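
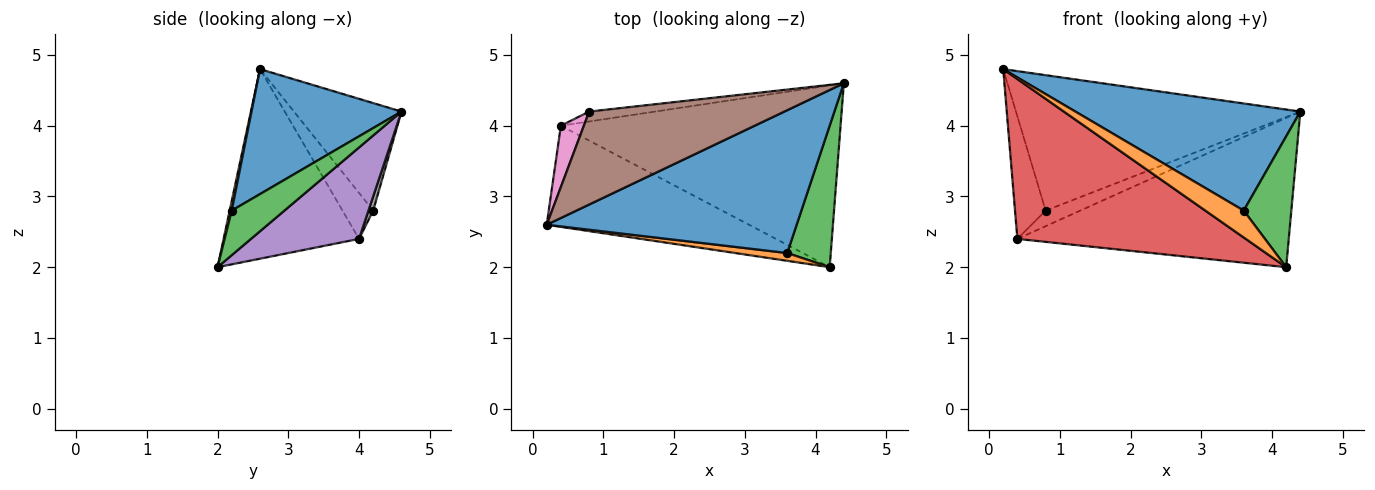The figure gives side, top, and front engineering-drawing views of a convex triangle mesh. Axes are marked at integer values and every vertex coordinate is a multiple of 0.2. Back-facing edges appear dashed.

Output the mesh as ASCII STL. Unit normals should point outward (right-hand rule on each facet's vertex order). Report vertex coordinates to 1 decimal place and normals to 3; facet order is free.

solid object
 facet normal 0.371 -0.557 0.743
  outer loop
   vertex 3.6 2.2 2.8
   vertex 4.4 4.6 4.2
   vertex 0.2 2.6 4.8
  endloop
 endfacet
 facet normal 0.050 -0.959 0.278
  outer loop
   vertex 3.6 2.2 2.8
   vertex 0.2 2.6 4.8
   vertex 4.2 2.0 2.0
  endloop
 endfacet
 facet normal 0.601 -0.543 0.587
  outer loop
   vertex 3.6 2.2 2.8
   vertex 4.2 2.0 2.0
   vertex 4.4 4.6 4.2
  endloop
 endfacet
 facet normal -0.448 -0.756 -0.478
  outer loop
   vertex 0.4 4.0 2.4
   vertex 4.2 2.0 2.0
   vertex 0.2 2.6 4.8
  endloop
 endfacet
 facet normal 0.245 0.615 -0.749
  outer loop
   vertex 0.4 4.0 2.4
   vertex 4.4 4.6 4.2
   vertex 4.2 2.0 2.0
  endloop
 endfacet
 facet normal -0.298 0.787 0.540
  outer loop
   vertex 0.8 4.2 2.8
   vertex 0.2 2.6 4.8
   vertex 4.4 4.6 4.2
  endloop
 endfacet
 facet normal -0.667 0.667 0.333
  outer loop
   vertex 0.8 4.2 2.8
   vertex 0.4 4.0 2.4
   vertex 0.2 2.6 4.8
  endloop
 endfacet
 facet normal 0.114 0.838 -0.533
  outer loop
   vertex 0.8 4.2 2.8
   vertex 4.4 4.6 4.2
   vertex 0.4 4.0 2.4
  endloop
 endfacet
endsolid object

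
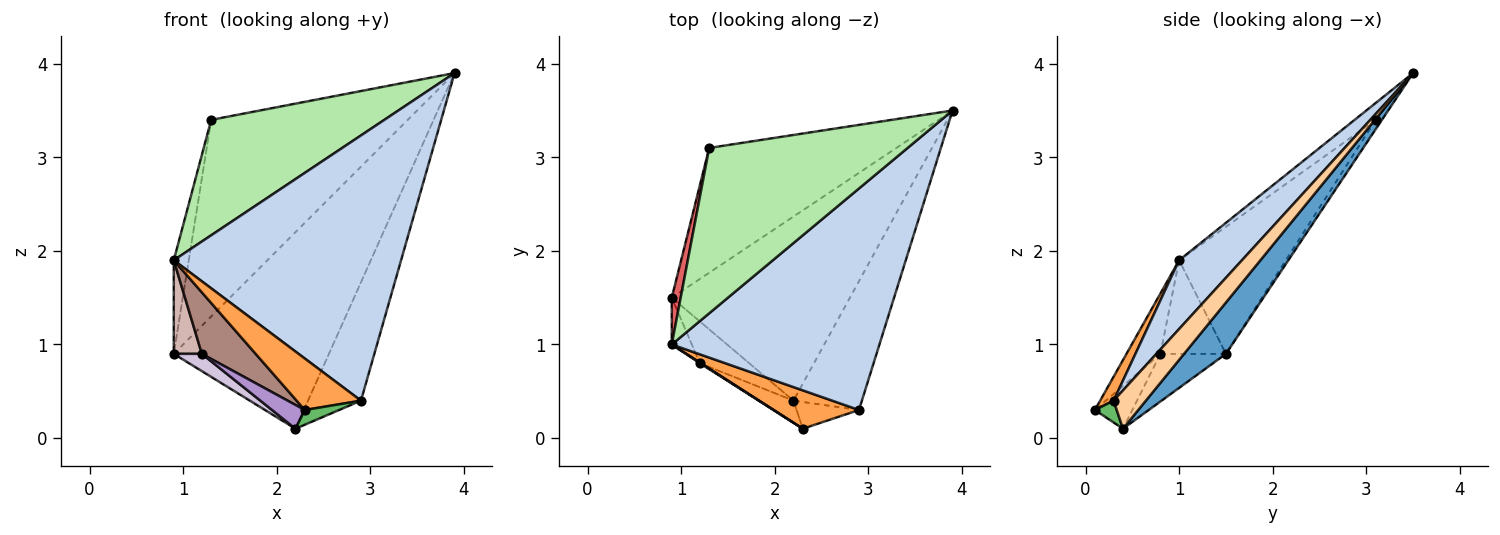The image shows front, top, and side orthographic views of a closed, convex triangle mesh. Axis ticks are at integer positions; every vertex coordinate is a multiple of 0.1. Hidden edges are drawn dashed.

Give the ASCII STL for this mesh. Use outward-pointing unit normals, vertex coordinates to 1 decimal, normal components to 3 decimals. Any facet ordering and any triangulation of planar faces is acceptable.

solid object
 facet normal 0.193 0.716 -0.671
  outer loop
   vertex 0.9 1.5 0.9
   vertex 3.9 3.5 3.9
   vertex 2.2 0.4 0.1
  endloop
 endfacet
 facet normal 0.208 -0.751 0.627
  outer loop
   vertex 2.9 0.3 0.4
   vertex 3.9 3.5 3.9
   vertex 0.9 1.0 1.9
  endloop
 endfacet
 facet normal 0.165 -0.791 0.589
  outer loop
   vertex 2.9 0.3 0.4
   vertex 0.9 1.0 1.9
   vertex 2.3 0.1 0.3
  endloop
 endfacet
 facet normal 0.381 0.626 -0.681
  outer loop
   vertex 2.9 0.3 0.4
   vertex 2.2 0.4 0.1
   vertex 3.9 3.5 3.9
  endloop
 endfacet
 facet normal 0.293 -0.461 -0.838
  outer loop
   vertex 2.9 0.3 0.4
   vertex 2.3 0.1 0.3
   vertex 2.2 0.4 0.1
  endloop
 endfacet
 facet normal -0.069 -0.571 0.818
  outer loop
   vertex 1.3 3.1 3.4
   vertex 0.9 1.0 1.9
   vertex 3.9 3.5 3.9
  endloop
 endfacet
 facet normal -0.988 0.139 0.069
  outer loop
   vertex 1.3 3.1 3.4
   vertex 0.9 1.5 0.9
   vertex 0.9 1.0 1.9
  endloop
 endfacet
 facet normal -0.027 0.844 -0.536
  outer loop
   vertex 1.3 3.1 3.4
   vertex 3.9 3.5 3.9
   vertex 0.9 1.5 0.9
  endloop
 endfacet
 facet normal -0.642 -0.562 -0.522
  outer loop
   vertex 1.2 0.8 0.9
   vertex 2.2 0.4 0.1
   vertex 2.3 0.1 0.3
  endloop
 endfacet
 facet normal -0.666 -0.285 -0.689
  outer loop
   vertex 1.2 0.8 0.9
   vertex 0.9 1.5 0.9
   vertex 2.2 0.4 0.1
  endloop
 endfacet
 facet normal -0.533 -0.846 0.009
  outer loop
   vertex 1.2 0.8 0.9
   vertex 2.3 0.1 0.3
   vertex 0.9 1.0 1.9
  endloop
 endfacet
 facet normal -0.902 -0.386 -0.193
  outer loop
   vertex 1.2 0.8 0.9
   vertex 0.9 1.0 1.9
   vertex 0.9 1.5 0.9
  endloop
 endfacet
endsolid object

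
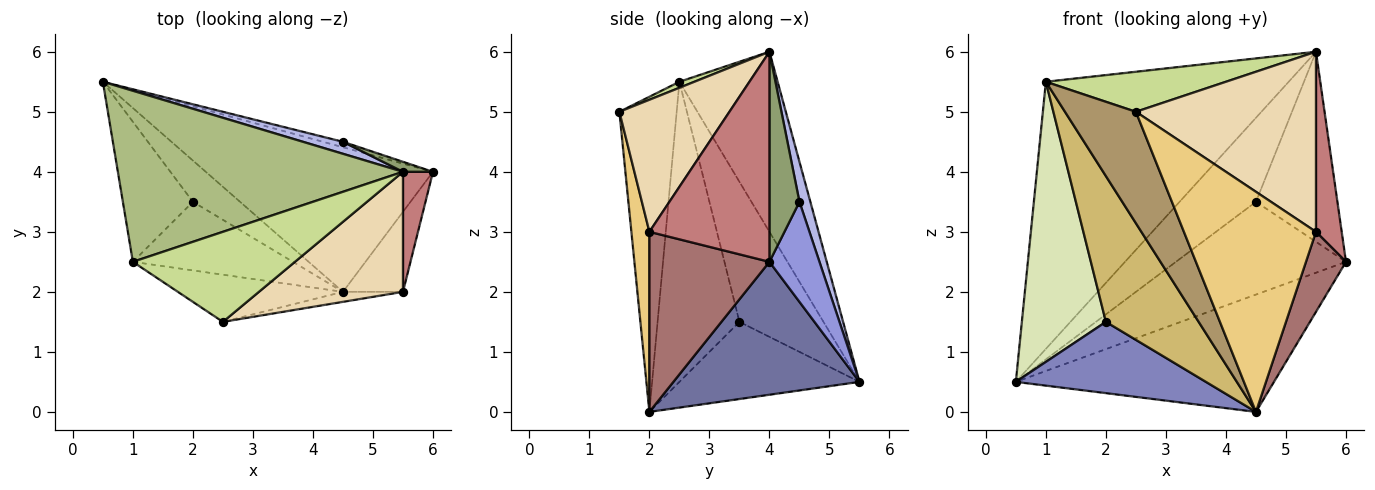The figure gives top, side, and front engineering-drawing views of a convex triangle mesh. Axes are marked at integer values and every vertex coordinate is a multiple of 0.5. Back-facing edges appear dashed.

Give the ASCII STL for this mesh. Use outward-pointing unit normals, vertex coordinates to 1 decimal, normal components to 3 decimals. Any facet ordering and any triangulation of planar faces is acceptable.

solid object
 facet normal 0.414 0.574 -0.707
  outer loop
   vertex 4.5 2.0 0.0
   vertex 0.5 5.5 0.5
   vertex 6.0 4.0 2.5
  endloop
 endfacet
 facet normal -0.634 -0.669 -0.387
  outer loop
   vertex 2.0 3.5 1.5
   vertex 0.5 5.5 0.5
   vertex 4.5 2.0 0.0
  endloop
 endfacet
 facet normal 0.282 0.958 -0.056
  outer loop
   vertex 4.5 4.5 3.5
   vertex 6.0 4.0 2.5
   vertex 0.5 5.5 0.5
  endloop
 endfacet
 facet normal 0.140 0.980 0.140
  outer loop
   vertex 4.5 4.5 3.5
   vertex 0.5 5.5 0.5
   vertex 5.5 4.0 6.0
  endloop
 endfacet
 facet normal 0.345 0.937 0.049
  outer loop
   vertex 4.5 4.5 3.5
   vertex 5.5 4.0 6.0
   vertex 6.0 4.0 2.5
  endloop
 endfacet
 facet normal -0.322 0.797 0.511
  outer loop
   vertex 1.0 2.5 5.5
   vertex 5.5 4.0 6.0
   vertex 0.5 5.5 0.5
  endloop
 endfacet
 facet normal 0.034 -0.406 0.913
  outer loop
   vertex 1.0 2.5 5.5
   vertex 2.5 1.5 5.0
   vertex 5.5 4.0 6.0
  endloop
 endfacet
 facet normal -0.667 -0.667 -0.333
  outer loop
   vertex 1.0 2.5 5.5
   vertex 0.5 5.5 0.5
   vertex 2.0 3.5 1.5
  endloop
 endfacet
 facet normal -0.597 -0.739 -0.313
  outer loop
   vertex 1.0 2.5 5.5
   vertex 4.5 2.0 0.0
   vertex 2.5 1.5 5.0
  endloop
 endfacet
 facet normal -0.624 -0.707 -0.333
  outer loop
   vertex 1.0 2.5 5.5
   vertex 2.0 3.5 1.5
   vertex 4.5 2.0 0.0
  endloop
 endfacet
 facet normal 0.135 -0.990 -0.045
  outer loop
   vertex 5.5 2.0 3.0
   vertex 2.5 1.5 5.0
   vertex 4.5 2.0 0.0
  endloop
 endfacet
 facet normal 0.453 -0.742 0.494
  outer loop
   vertex 5.5 2.0 3.0
   vertex 5.5 4.0 6.0
   vertex 2.5 1.5 5.0
  endloop
 endfacet
 facet normal 0.905 -0.302 -0.302
  outer loop
   vertex 5.5 2.0 3.0
   vertex 4.5 2.0 0.0
   vertex 6.0 4.0 2.5
  endloop
 endfacet
 facet normal 0.968 -0.208 0.138
  outer loop
   vertex 5.5 2.0 3.0
   vertex 6.0 4.0 2.5
   vertex 5.5 4.0 6.0
  endloop
 endfacet
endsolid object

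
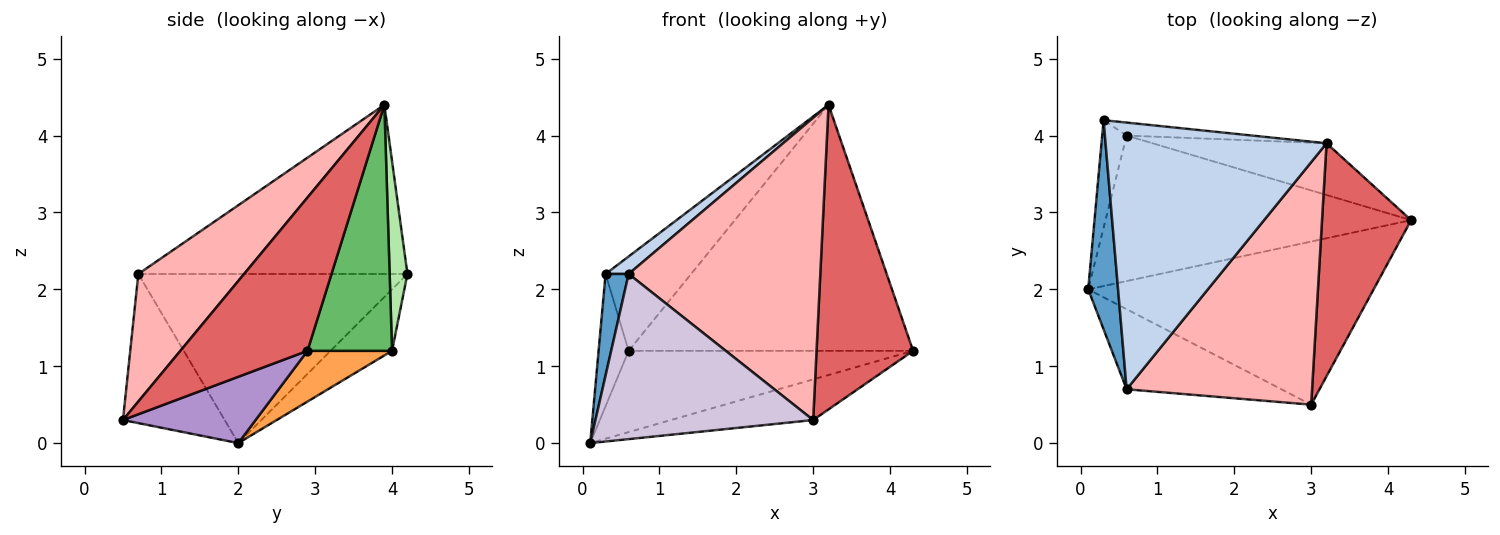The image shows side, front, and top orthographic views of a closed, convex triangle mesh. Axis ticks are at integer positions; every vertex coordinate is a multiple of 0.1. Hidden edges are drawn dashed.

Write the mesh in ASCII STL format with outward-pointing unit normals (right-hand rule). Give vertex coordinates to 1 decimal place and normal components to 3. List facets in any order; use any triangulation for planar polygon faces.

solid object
 facet normal -0.981 -0.084 0.173
  outer loop
   vertex 0.6 0.7 2.2
   vertex 0.3 4.2 2.2
   vertex 0.1 2.0 0.0
  endloop
 endfacet
 facet normal -0.607 -0.052 0.793
  outer loop
   vertex 0.6 0.7 2.2
   vertex 3.2 3.9 4.4
   vertex 0.3 4.2 2.2
  endloop
 endfacet
 facet normal 0.143 0.483 -0.864
  outer loop
   vertex 0.6 4.0 1.2
   vertex 4.3 2.9 1.2
   vertex 0.1 2.0 0.0
  endloop
 endfacet
 facet normal -0.846 0.413 -0.337
  outer loop
   vertex 0.6 4.0 1.2
   vertex 0.1 2.0 0.0
   vertex 0.3 4.2 2.2
  endloop
 endfacet
 facet normal 0.279 0.940 -0.198
  outer loop
   vertex 0.6 4.0 1.2
   vertex 3.2 3.9 4.4
   vertex 4.3 2.9 1.2
  endloop
 endfacet
 facet normal 0.202 0.970 -0.134
  outer loop
   vertex 0.6 4.0 1.2
   vertex 0.3 4.2 2.2
   vertex 3.2 3.9 4.4
  endloop
 endfacet
 facet normal 0.723 -0.549 0.420
  outer loop
   vertex 3.0 0.5 0.3
   vertex 4.3 2.9 1.2
   vertex 3.2 3.9 4.4
  endloop
 endfacet
 facet normal 0.395 -0.716 0.575
  outer loop
   vertex 3.0 0.5 0.3
   vertex 3.2 3.9 4.4
   vertex 0.6 0.7 2.2
  endloop
 endfacet
 facet normal 0.220 0.236 -0.947
  outer loop
   vertex 3.0 0.5 0.3
   vertex 0.1 2.0 0.0
   vertex 4.3 2.9 1.2
  endloop
 endfacet
 facet normal -0.387 -0.830 -0.402
  outer loop
   vertex 3.0 0.5 0.3
   vertex 0.6 0.7 2.2
   vertex 0.1 2.0 0.0
  endloop
 endfacet
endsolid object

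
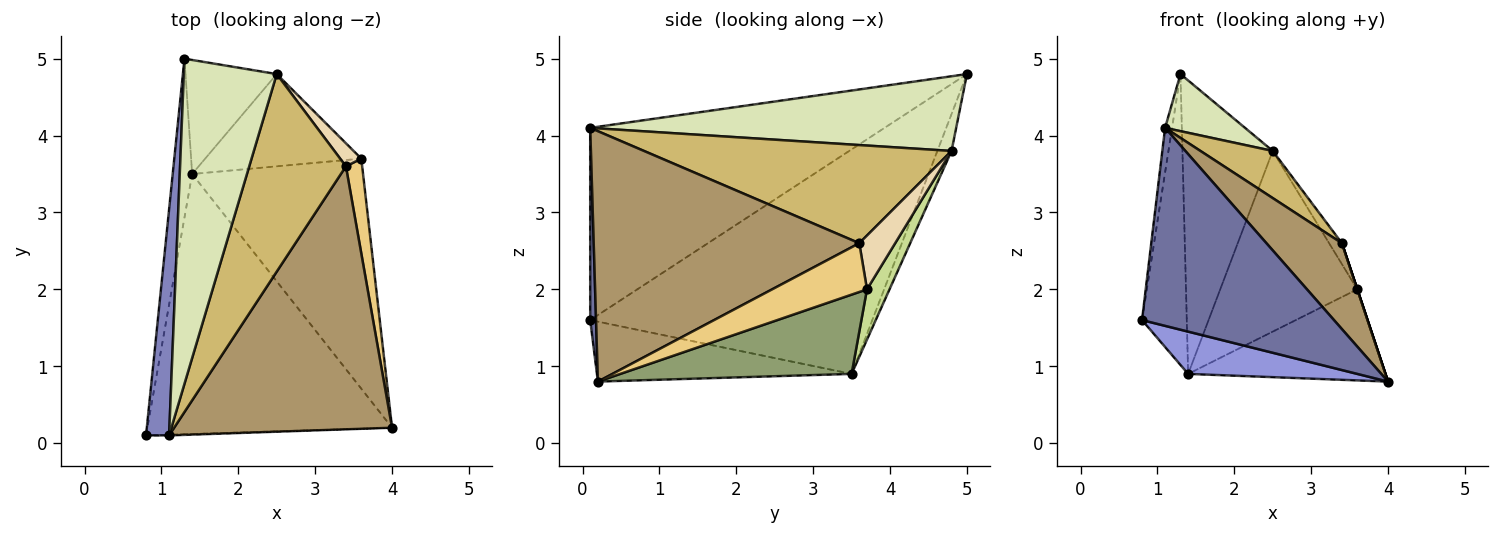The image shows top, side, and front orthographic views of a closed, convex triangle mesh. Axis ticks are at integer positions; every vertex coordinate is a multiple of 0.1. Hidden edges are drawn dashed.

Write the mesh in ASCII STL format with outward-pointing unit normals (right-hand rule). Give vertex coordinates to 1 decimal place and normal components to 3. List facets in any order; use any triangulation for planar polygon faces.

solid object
 facet normal 0.030 -1.000 -0.004
  outer loop
   vertex 1.1 0.1 4.1
   vertex 0.8 0.1 1.6
   vertex 4.0 0.2 0.8
  endloop
 endfacet
 facet normal -0.993 0.023 0.119
  outer loop
   vertex 1.1 0.1 4.1
   vertex 1.3 5.0 4.8
   vertex 0.8 0.1 1.6
  endloop
 endfacet
 facet normal -0.235 -0.156 -0.959
  outer loop
   vertex 1.4 3.5 0.9
   vertex 4.0 0.2 0.8
   vertex 0.8 0.1 1.6
  endloop
 endfacet
 facet normal -0.984 0.156 -0.085
  outer loop
   vertex 1.4 3.5 0.9
   vertex 0.8 0.1 1.6
   vertex 1.3 5.0 4.8
  endloop
 endfacet
 facet normal 0.396 0.338 -0.854
  outer loop
   vertex 3.6 3.7 2.0
   vertex 4.0 0.2 0.8
   vertex 1.4 3.5 0.9
  endloop
 endfacet
 facet normal -0.145 0.922 -0.358
  outer loop
   vertex 2.5 4.8 3.8
   vertex 1.4 3.5 0.9
   vertex 1.3 5.0 4.8
  endloop
 endfacet
 facet normal 0.145 0.881 -0.450
  outer loop
   vertex 2.5 4.8 3.8
   vertex 3.6 3.7 2.0
   vertex 1.4 3.5 0.9
  endloop
 endfacet
 facet normal 0.621 -0.136 0.772
  outer loop
   vertex 2.5 4.8 3.8
   vertex 1.3 5.0 4.8
   vertex 1.1 0.1 4.1
  endloop
 endfacet
 facet normal 0.738 -0.210 0.642
  outer loop
   vertex 3.4 3.6 2.6
   vertex 1.1 0.1 4.1
   vertex 4.0 0.2 0.8
  endloop
 endfacet
 facet normal 0.703 -0.165 0.692
  outer loop
   vertex 3.4 3.6 2.6
   vertex 2.5 4.8 3.8
   vertex 1.1 0.1 4.1
  endloop
 endfacet
 facet normal 0.949 0.000 0.316
  outer loop
   vertex 3.4 3.6 2.6
   vertex 4.0 0.2 0.8
   vertex 3.6 3.7 2.0
  endloop
 endfacet
 facet normal 0.883 0.315 0.347
  outer loop
   vertex 3.4 3.6 2.6
   vertex 3.6 3.7 2.0
   vertex 2.5 4.8 3.8
  endloop
 endfacet
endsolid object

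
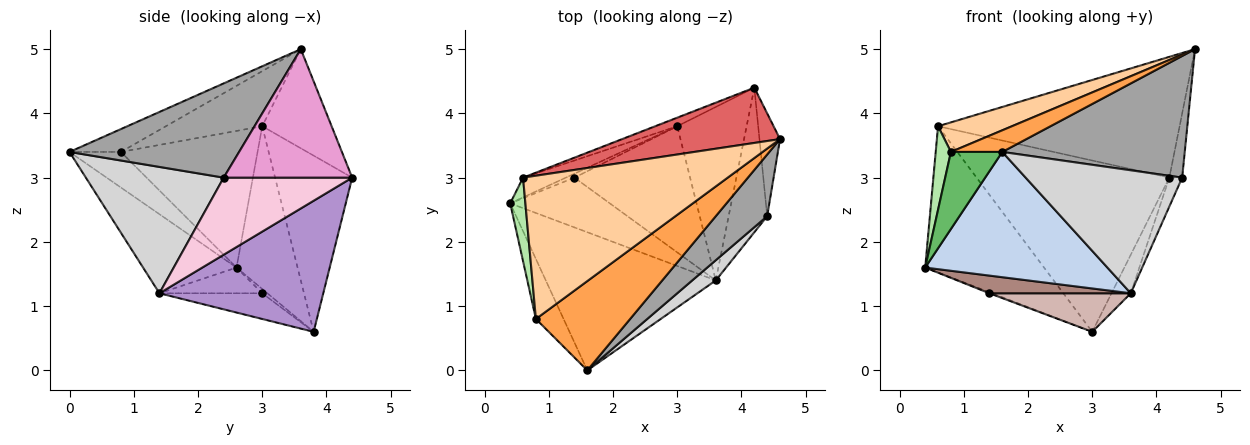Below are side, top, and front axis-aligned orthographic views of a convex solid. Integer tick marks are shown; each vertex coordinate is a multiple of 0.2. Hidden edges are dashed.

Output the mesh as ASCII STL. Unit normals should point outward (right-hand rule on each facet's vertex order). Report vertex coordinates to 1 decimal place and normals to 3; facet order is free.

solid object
 facet normal -0.454 0.883 -0.119
  outer loop
   vertex 0.6 3.0 3.8
   vertex 3.0 3.8 0.6
   vertex 0.4 2.6 1.6
  endloop
 endfacet
 facet normal -0.326 -0.635 -0.700
  outer loop
   vertex 3.6 1.4 1.2
   vertex 1.6 0.0 3.4
   vertex 0.4 2.6 1.6
  endloop
 endfacet
 facet normal -0.229 -0.229 0.946
  outer loop
   vertex 0.8 0.8 3.4
   vertex 1.6 0.0 3.4
   vertex 4.6 3.6 5.0
  endloop
 endfacet
 facet normal -0.255 -0.195 0.947
  outer loop
   vertex 0.8 0.8 3.4
   vertex 4.6 3.6 5.0
   vertex 0.6 3.0 3.8
  endloop
 endfacet
 facet normal -0.620 -0.620 -0.482
  outer loop
   vertex 0.8 0.8 3.4
   vertex 0.4 2.6 1.6
   vertex 1.6 0.0 3.4
  endloop
 endfacet
 facet normal -0.988 -0.110 0.110
  outer loop
   vertex 0.8 0.8 3.4
   vertex 0.6 3.0 3.8
   vertex 0.4 2.6 1.6
  endloop
 endfacet
 facet normal -0.253 0.880 0.402
  outer loop
   vertex 4.2 4.4 3.0
   vertex 0.6 3.0 3.8
   vertex 4.6 3.6 5.0
  endloop
 endfacet
 facet normal -0.371 0.927 -0.046
  outer loop
   vertex 4.2 4.4 3.0
   vertex 3.0 3.8 0.6
   vertex 0.6 3.0 3.8
  endloop
 endfacet
 facet normal 0.879 0.103 -0.465
  outer loop
   vertex 4.2 4.4 3.0
   vertex 3.6 1.4 1.2
   vertex 3.0 3.8 0.6
  endloop
 endfacet
 facet normal -0.436 0.218 -0.873
  outer loop
   vertex 1.4 3.0 1.2
   vertex 0.4 2.6 1.6
   vertex 3.0 3.8 0.6
  endloop
 endfacet
 facet normal -0.236 -0.325 -0.916
  outer loop
   vertex 1.4 3.0 1.2
   vertex 3.6 1.4 1.2
   vertex 0.4 2.6 1.6
  endloop
 endfacet
 facet normal -0.208 -0.286 -0.935
  outer loop
   vertex 1.4 3.0 1.2
   vertex 3.0 3.8 0.6
   vertex 3.6 1.4 1.2
  endloop
 endfacet
 facet normal 0.983 0.098 -0.157
  outer loop
   vertex 4.4 2.4 3.0
   vertex 4.2 4.4 3.0
   vertex 4.6 3.6 5.0
  endloop
 endfacet
 facet normal 0.891 0.089 -0.445
  outer loop
   vertex 4.4 2.4 3.0
   vertex 3.6 1.4 1.2
   vertex 4.2 4.4 3.0
  endloop
 endfacet
 facet normal 0.638 -0.687 0.348
  outer loop
   vertex 4.4 2.4 3.0
   vertex 4.6 3.6 5.0
   vertex 1.6 0.0 3.4
  endloop
 endfacet
 facet normal 0.656 -0.745 0.122
  outer loop
   vertex 4.4 2.4 3.0
   vertex 1.6 0.0 3.4
   vertex 3.6 1.4 1.2
  endloop
 endfacet
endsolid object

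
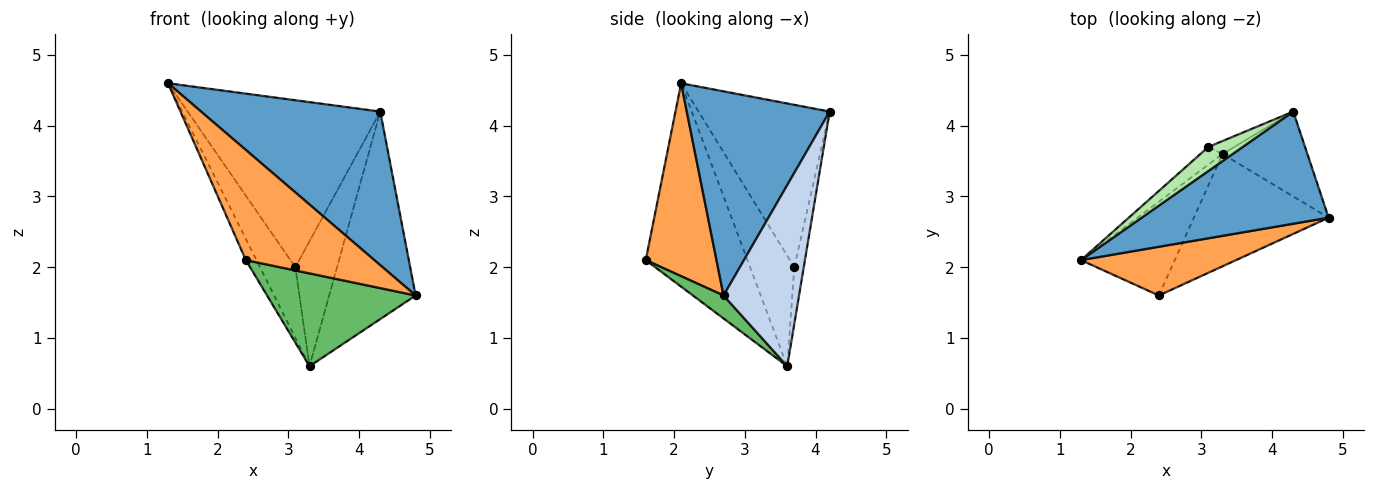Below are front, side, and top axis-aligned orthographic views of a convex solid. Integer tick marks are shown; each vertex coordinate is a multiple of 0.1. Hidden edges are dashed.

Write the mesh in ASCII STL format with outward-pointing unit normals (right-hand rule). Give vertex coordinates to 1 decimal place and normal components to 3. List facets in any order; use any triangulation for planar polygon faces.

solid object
 facet normal 0.541 -0.679 0.496
  outer loop
   vertex 4.3 4.2 4.2
   vertex 1.3 2.1 4.6
   vertex 4.8 2.7 1.6
  endloop
 endfacet
 facet normal 0.628 0.720 -0.295
  outer loop
   vertex 3.3 3.6 0.6
   vertex 4.3 4.2 4.2
   vertex 4.8 2.7 1.6
  endloop
 endfacet
 facet normal 0.450 -0.817 0.361
  outer loop
   vertex 2.4 1.6 2.1
   vertex 4.8 2.7 1.6
   vertex 1.3 2.1 4.6
  endloop
 endfacet
 facet normal -0.904 0.094 -0.417
  outer loop
   vertex 2.4 1.6 2.1
   vertex 1.3 2.1 4.6
   vertex 3.3 3.6 0.6
  endloop
 endfacet
 facet normal 0.130 -0.632 -0.764
  outer loop
   vertex 2.4 1.6 2.1
   vertex 3.3 3.6 0.6
   vertex 4.8 2.7 1.6
  endloop
 endfacet
 facet normal -0.559 0.821 0.118
  outer loop
   vertex 3.1 3.7 2.0
   vertex 1.3 2.1 4.6
   vertex 4.3 4.2 4.2
  endloop
 endfacet
 facet normal -0.772 0.617 -0.154
  outer loop
   vertex 3.1 3.7 2.0
   vertex 3.3 3.6 0.6
   vertex 1.3 2.1 4.6
  endloop
 endfacet
 facet normal -0.220 0.970 -0.101
  outer loop
   vertex 3.1 3.7 2.0
   vertex 4.3 4.2 4.2
   vertex 3.3 3.6 0.6
  endloop
 endfacet
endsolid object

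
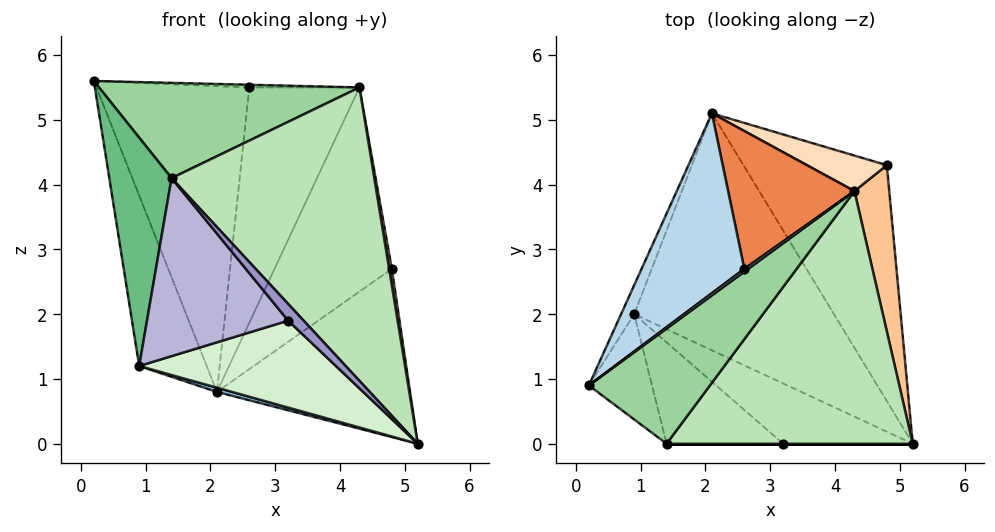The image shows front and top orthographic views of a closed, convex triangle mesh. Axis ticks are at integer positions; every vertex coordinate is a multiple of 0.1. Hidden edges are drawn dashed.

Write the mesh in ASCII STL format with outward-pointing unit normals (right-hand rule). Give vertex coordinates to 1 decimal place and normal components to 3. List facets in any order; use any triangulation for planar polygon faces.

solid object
 facet normal -0.933 0.354 -0.060
  outer loop
   vertex 0.9 2.0 1.2
   vertex 0.2 0.9 5.6
   vertex 2.1 5.1 0.8
  endloop
 endfacet
 facet normal -0.276 -0.017 -0.961
  outer loop
   vertex 0.9 2.0 1.2
   vertex 2.1 5.1 0.8
   vertex 5.2 0.0 0.0
  endloop
 endfacet
 facet normal -0.530 0.731 0.430
  outer loop
   vertex 2.6 2.7 5.5
   vertex 2.1 5.1 0.8
   vertex 0.2 0.9 5.6
  endloop
 endfacet
 facet normal -0.436 0.618 0.654
  outer loop
   vertex 2.6 2.7 5.5
   vertex 0.2 0.9 5.6
   vertex 4.3 3.9 5.5
  endloop
 endfacet
 facet normal -0.520 0.737 0.432
  outer loop
   vertex 2.6 2.7 5.5
   vertex 4.3 3.9 5.5
   vertex 2.1 5.1 0.8
  endloop
 endfacet
 facet normal 0.597 0.466 -0.653
  outer loop
   vertex 4.8 4.3 2.7
   vertex 5.2 0.0 0.0
   vertex 2.1 5.1 0.8
  endloop
 endfacet
 facet normal 0.985 -0.017 0.173
  outer loop
   vertex 4.8 4.3 2.7
   vertex 4.3 3.9 5.5
   vertex 5.2 0.0 0.0
  endloop
 endfacet
 facet normal 0.169 0.971 0.169
  outer loop
   vertex 4.8 4.3 2.7
   vertex 2.1 5.1 0.8
   vertex 4.3 3.9 5.5
  endloop
 endfacet
 facet normal -0.769 -0.580 -0.267
  outer loop
   vertex 1.4 0.0 4.1
   vertex 0.2 0.9 5.6
   vertex 0.9 2.0 1.2
  endloop
 endfacet
 facet normal 0.437 -0.573 0.693
  outer loop
   vertex 1.4 0.0 4.1
   vertex 4.3 3.9 5.5
   vertex 0.2 0.9 5.6
  endloop
 endfacet
 facet normal 0.576 -0.620 0.534
  outer loop
   vertex 1.4 0.0 4.1
   vertex 5.2 0.0 0.0
   vertex 4.3 3.9 5.5
  endloop
 endfacet
 facet normal -0.476 -0.723 -0.501
  outer loop
   vertex 3.2 0.0 1.9
   vertex 0.9 2.0 1.2
   vertex 5.2 0.0 0.0
  endloop
 endfacet
 facet normal 0.000 -1.000 0.000
  outer loop
   vertex 3.2 0.0 1.9
   vertex 5.2 0.0 0.0
   vertex 1.4 0.0 4.1
  endloop
 endfacet
 facet normal -0.518 -0.743 -0.423
  outer loop
   vertex 3.2 0.0 1.9
   vertex 1.4 0.0 4.1
   vertex 0.9 2.0 1.2
  endloop
 endfacet
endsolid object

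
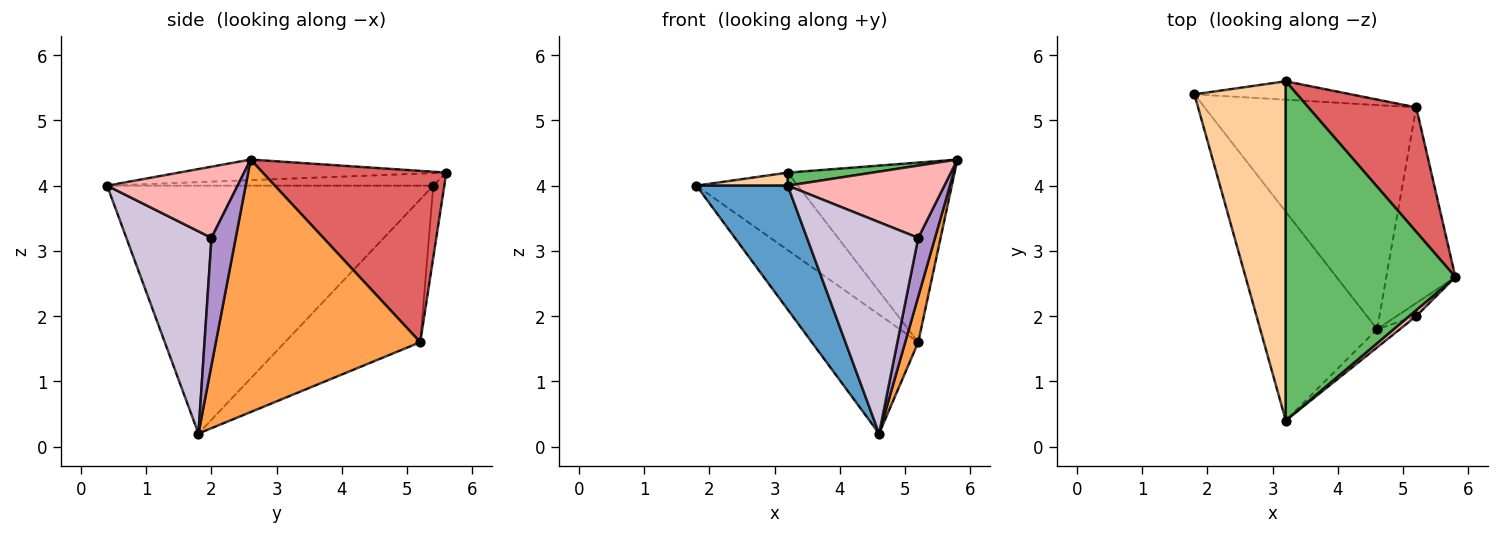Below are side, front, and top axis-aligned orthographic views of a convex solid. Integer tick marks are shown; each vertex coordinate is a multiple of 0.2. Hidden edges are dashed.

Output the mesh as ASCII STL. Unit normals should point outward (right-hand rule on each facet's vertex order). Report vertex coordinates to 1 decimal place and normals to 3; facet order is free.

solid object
 facet normal -0.877 -0.246 -0.413
  outer loop
   vertex 4.6 1.8 0.2
   vertex 3.2 0.4 4.0
   vertex 1.8 5.4 4.0
  endloop
 endfacet
 facet normal -0.512 0.403 -0.759
  outer loop
   vertex 5.2 5.2 1.6
   vertex 4.6 1.8 0.2
   vertex 1.8 5.4 4.0
  endloop
 endfacet
 facet normal 0.963 -0.061 -0.263
  outer loop
   vertex 5.2 5.2 1.6
   vertex 5.8 2.6 4.4
   vertex 4.6 1.8 0.2
  endloop
 endfacet
 facet normal -0.136 -0.038 0.990
  outer loop
   vertex 3.2 5.6 4.2
   vertex 1.8 5.4 4.0
   vertex 3.2 0.4 4.0
  endloop
 endfacet
 facet normal -0.120 -0.038 0.992
  outer loop
   vertex 3.2 5.6 4.2
   vertex 3.2 0.4 4.0
   vertex 5.8 2.6 4.4
  endloop
 endfacet
 facet normal -0.105 0.967 -0.230
  outer loop
   vertex 3.2 5.6 4.2
   vertex 5.2 5.2 1.6
   vertex 1.8 5.4 4.0
  endloop
 endfacet
 facet normal 0.671 0.610 0.422
  outer loop
   vertex 3.2 5.6 4.2
   vertex 5.8 2.6 4.4
   vertex 5.2 5.2 1.6
  endloop
 endfacet
 facet normal 0.639 -0.767 0.064
  outer loop
   vertex 5.2 2.0 3.2
   vertex 5.8 2.6 4.4
   vertex 3.2 0.4 4.0
  endloop
 endfacet
 facet normal 0.816 -0.565 -0.125
  outer loop
   vertex 5.2 2.0 3.2
   vertex 4.6 1.8 0.2
   vertex 5.8 2.6 4.4
  endloop
 endfacet
 facet normal 0.606 -0.792 -0.068
  outer loop
   vertex 5.2 2.0 3.2
   vertex 3.2 0.4 4.0
   vertex 4.6 1.8 0.2
  endloop
 endfacet
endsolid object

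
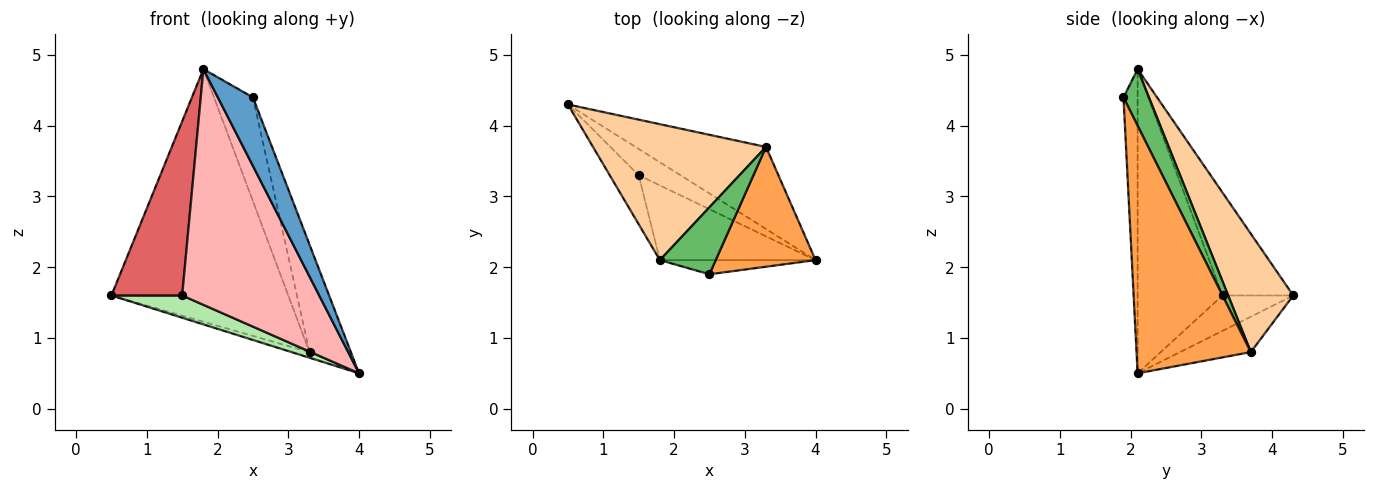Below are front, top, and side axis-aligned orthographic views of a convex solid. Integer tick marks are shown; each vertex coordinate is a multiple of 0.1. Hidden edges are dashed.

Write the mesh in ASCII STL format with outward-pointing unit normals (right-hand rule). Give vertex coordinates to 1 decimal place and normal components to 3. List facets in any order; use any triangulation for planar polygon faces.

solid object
 facet normal -0.368 -0.911 -0.188
  outer loop
   vertex 2.5 1.9 4.4
   vertex 1.8 2.1 4.8
   vertex 4.0 2.1 0.5
  endloop
 endfacet
 facet normal -0.261 0.066 -0.963
  outer loop
   vertex 3.3 3.7 0.8
   vertex 4.0 2.1 0.5
   vertex 0.5 4.3 1.6
  endloop
 endfacet
 facet normal 0.879 0.318 0.354
  outer loop
   vertex 3.3 3.7 0.8
   vertex 2.5 1.9 4.4
   vertex 4.0 2.1 0.5
  endloop
 endfacet
 facet normal 0.308 0.838 0.451
  outer loop
   vertex 3.3 3.7 0.8
   vertex 0.5 4.3 1.6
   vertex 1.8 2.1 4.8
  endloop
 endfacet
 facet normal 0.482 0.736 0.475
  outer loop
   vertex 3.3 3.7 0.8
   vertex 1.8 2.1 4.8
   vertex 2.5 1.9 4.4
  endloop
 endfacet
 facet normal -0.543 -0.543 -0.641
  outer loop
   vertex 1.5 3.3 1.6
   vertex 0.5 4.3 1.6
   vertex 4.0 2.1 0.5
  endloop
 endfacet
 facet normal -0.694 -0.694 -0.195
  outer loop
   vertex 1.5 3.3 1.6
   vertex 1.8 2.1 4.8
   vertex 0.5 4.3 1.6
  endloop
 endfacet
 facet normal -0.508 -0.821 -0.260
  outer loop
   vertex 1.5 3.3 1.6
   vertex 4.0 2.1 0.5
   vertex 1.8 2.1 4.8
  endloop
 endfacet
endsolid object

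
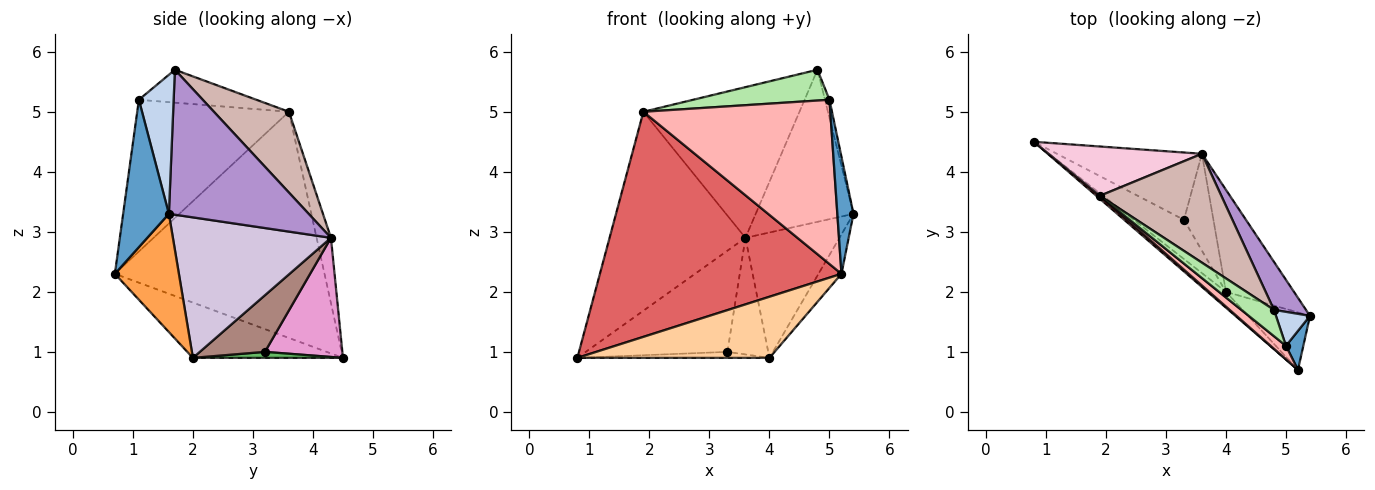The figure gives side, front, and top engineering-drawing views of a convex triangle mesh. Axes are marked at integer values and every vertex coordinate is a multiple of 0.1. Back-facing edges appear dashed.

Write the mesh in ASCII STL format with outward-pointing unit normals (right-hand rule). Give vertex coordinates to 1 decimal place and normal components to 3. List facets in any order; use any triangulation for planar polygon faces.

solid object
 facet normal 0.937 -0.331 0.110
  outer loop
   vertex 5.0 1.1 5.2
   vertex 5.2 0.7 2.3
   vertex 5.4 1.6 3.3
  endloop
 endfacet
 facet normal 0.964 0.125 0.236
  outer loop
   vertex 5.0 1.1 5.2
   vertex 5.4 1.6 3.3
   vertex 4.8 1.7 5.7
  endloop
 endfacet
 facet normal 0.844 0.303 -0.442
  outer loop
   vertex 4.0 2.0 0.9
   vertex 5.4 1.6 3.3
   vertex 5.2 0.7 2.3
  endloop
 endfacet
 facet normal -0.603 -0.772 -0.200
  outer loop
   vertex 4.0 2.0 0.9
   vertex 5.2 0.7 2.3
   vertex 0.8 4.5 0.9
  endloop
 endfacet
 facet normal 0.117 0.150 -0.982
  outer loop
   vertex 4.0 2.0 0.9
   vertex 0.8 4.5 0.9
   vertex 3.3 3.2 1.0
  endloop
 endfacet
 facet normal -0.548 -0.636 0.544
  outer loop
   vertex 1.9 3.6 5.0
   vertex 5.0 1.1 5.2
   vertex 4.8 1.7 5.7
  endloop
 endfacet
 facet normal -0.655 -0.755 0.010
  outer loop
   vertex 1.9 3.6 5.0
   vertex 0.8 4.5 0.9
   vertex 5.2 0.7 2.3
  endloop
 endfacet
 facet normal -0.629 -0.775 0.063
  outer loop
   vertex 1.9 3.6 5.0
   vertex 5.2 0.7 2.3
   vertex 5.0 1.1 5.2
  endloop
 endfacet
 facet normal 0.806 0.564 0.178
  outer loop
   vertex 3.6 4.3 2.9
   vertex 4.8 1.7 5.7
   vertex 5.4 1.6 3.3
  endloop
 endfacet
 facet normal 0.793 0.472 -0.384
  outer loop
   vertex 3.6 4.3 2.9
   vertex 5.4 1.6 3.3
   vertex 4.0 2.0 0.9
  endloop
 endfacet
 facet normal 0.775 0.486 -0.404
  outer loop
   vertex 3.6 4.3 2.9
   vertex 4.0 2.0 0.9
   vertex 3.3 3.2 1.0
  endloop
 endfacet
 facet normal 0.363 0.755 0.546
  outer loop
   vertex 3.6 4.3 2.9
   vertex 1.9 3.6 5.0
   vertex 4.8 1.7 5.7
  endloop
 endfacet
 facet normal 0.414 0.758 -0.504
  outer loop
   vertex 3.6 4.3 2.9
   vertex 3.3 3.2 1.0
   vertex 0.8 4.5 0.9
  endloop
 endfacet
 facet normal -0.102 0.966 0.239
  outer loop
   vertex 3.6 4.3 2.9
   vertex 0.8 4.5 0.9
   vertex 1.9 3.6 5.0
  endloop
 endfacet
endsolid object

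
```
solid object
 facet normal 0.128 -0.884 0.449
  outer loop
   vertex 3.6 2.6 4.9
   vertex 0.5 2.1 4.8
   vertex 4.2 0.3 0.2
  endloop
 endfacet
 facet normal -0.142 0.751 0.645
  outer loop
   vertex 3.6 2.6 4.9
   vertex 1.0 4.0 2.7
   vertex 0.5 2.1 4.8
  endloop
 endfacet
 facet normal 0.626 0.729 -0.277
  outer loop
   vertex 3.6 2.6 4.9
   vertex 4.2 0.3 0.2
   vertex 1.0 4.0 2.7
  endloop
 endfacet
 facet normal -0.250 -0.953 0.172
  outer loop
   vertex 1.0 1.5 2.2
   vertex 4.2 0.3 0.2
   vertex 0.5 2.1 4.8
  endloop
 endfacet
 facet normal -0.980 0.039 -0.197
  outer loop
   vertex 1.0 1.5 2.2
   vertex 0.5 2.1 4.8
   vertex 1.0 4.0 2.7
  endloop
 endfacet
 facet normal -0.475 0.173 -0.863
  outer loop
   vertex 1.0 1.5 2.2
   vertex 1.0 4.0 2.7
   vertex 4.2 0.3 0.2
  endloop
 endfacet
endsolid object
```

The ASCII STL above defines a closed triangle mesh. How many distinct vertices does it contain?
5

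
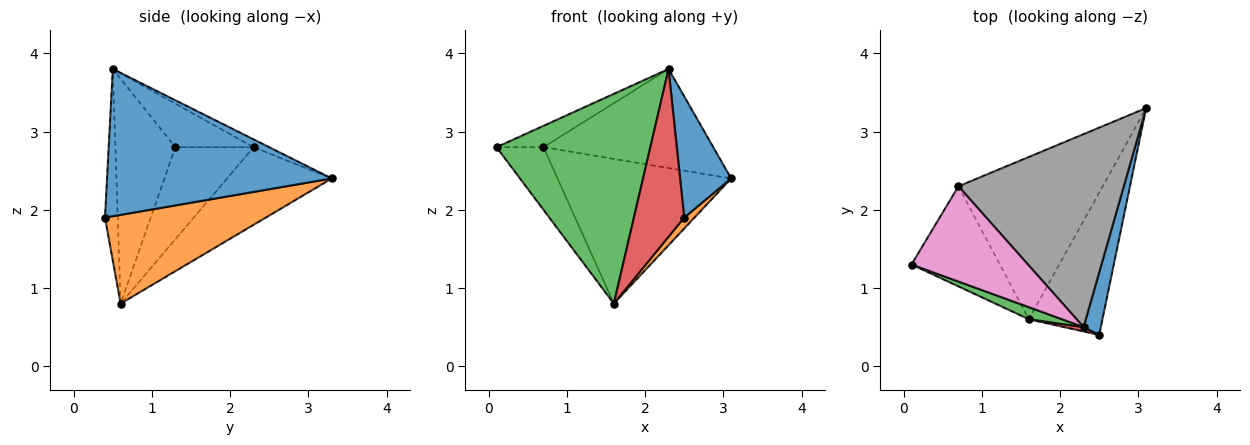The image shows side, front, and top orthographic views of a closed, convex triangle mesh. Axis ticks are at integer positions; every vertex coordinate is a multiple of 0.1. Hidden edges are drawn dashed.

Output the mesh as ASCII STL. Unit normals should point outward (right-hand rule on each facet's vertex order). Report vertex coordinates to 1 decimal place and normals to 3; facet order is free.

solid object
 facet normal 0.969 -0.220 0.114
  outer loop
   vertex 2.3 0.5 3.8
   vertex 2.5 0.4 1.9
   vertex 3.1 3.3 2.4
  endloop
 endfacet
 facet normal 0.769 -0.049 -0.638
  outer loop
   vertex 1.6 0.6 0.8
   vertex 3.1 3.3 2.4
   vertex 2.5 0.4 1.9
  endloop
 endfacet
 facet normal -0.363 -0.930 0.054
  outer loop
   vertex 1.6 0.6 0.8
   vertex 2.3 0.5 3.8
   vertex 0.1 1.3 2.8
  endloop
 endfacet
 facet normal -0.246 -0.969 0.025
  outer loop
   vertex 1.6 0.6 0.8
   vertex 2.5 0.4 1.9
   vertex 2.3 0.5 3.8
  endloop
 endfacet
 facet normal -0.662 0.397 -0.636
  outer loop
   vertex 0.7 2.3 2.8
   vertex 1.6 0.6 0.8
   vertex 0.1 1.3 2.8
  endloop
 endfacet
 facet normal -0.373 0.618 -0.693
  outer loop
   vertex 0.7 2.3 2.8
   vertex 3.1 3.3 2.4
   vertex 1.6 0.6 0.8
  endloop
 endfacet
 facet normal -0.342 0.205 0.917
  outer loop
   vertex 0.7 2.3 2.8
   vertex 0.1 1.3 2.8
   vertex 2.3 0.5 3.8
  endloop
 endfacet
 facet normal -0.042 0.456 0.889
  outer loop
   vertex 0.7 2.3 2.8
   vertex 2.3 0.5 3.8
   vertex 3.1 3.3 2.4
  endloop
 endfacet
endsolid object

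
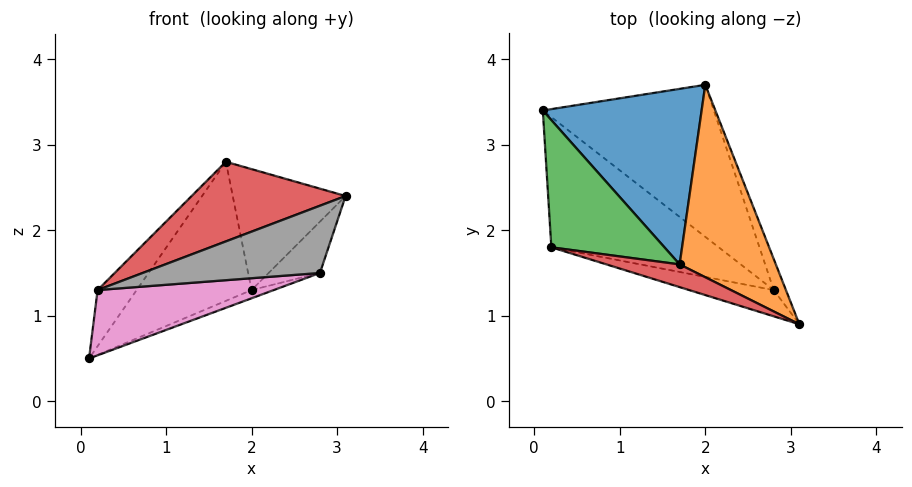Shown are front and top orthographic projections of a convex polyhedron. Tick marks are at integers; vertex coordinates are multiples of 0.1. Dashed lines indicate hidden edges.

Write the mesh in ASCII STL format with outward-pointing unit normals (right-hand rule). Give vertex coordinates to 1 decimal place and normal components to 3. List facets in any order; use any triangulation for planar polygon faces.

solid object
 facet normal -0.394 0.571 0.721
  outer loop
   vertex 1.7 1.6 2.8
   vertex 2.0 3.7 1.3
   vertex 0.1 3.4 0.5
  endloop
 endfacet
 facet normal 0.453 0.474 0.755
  outer loop
   vertex 1.7 1.6 2.8
   vertex 3.1 0.9 2.4
   vertex 2.0 3.7 1.3
  endloop
 endfacet
 facet normal -0.653 0.306 0.693
  outer loop
   vertex 0.2 1.8 1.3
   vertex 1.7 1.6 2.8
   vertex 0.1 3.4 0.5
  endloop
 endfacet
 facet normal -0.373 -0.892 0.254
  outer loop
   vertex 0.2 1.8 1.3
   vertex 3.1 0.9 2.4
   vertex 1.7 1.6 2.8
  endloop
 endfacet
 facet normal 0.381 0.050 -0.923
  outer loop
   vertex 2.8 1.3 1.5
   vertex 0.1 3.4 0.5
   vertex 2.0 3.7 1.3
  endloop
 endfacet
 facet normal 0.938 0.297 -0.180
  outer loop
   vertex 2.8 1.3 1.5
   vertex 2.0 3.7 1.3
   vertex 3.1 0.9 2.4
  endloop
 endfacet
 facet normal -0.017 -0.448 -0.894
  outer loop
   vertex 2.8 1.3 1.5
   vertex 0.2 1.8 1.3
   vertex 0.1 3.4 0.5
  endloop
 endfacet
 facet normal -0.149 -0.921 -0.360
  outer loop
   vertex 2.8 1.3 1.5
   vertex 3.1 0.9 2.4
   vertex 0.2 1.8 1.3
  endloop
 endfacet
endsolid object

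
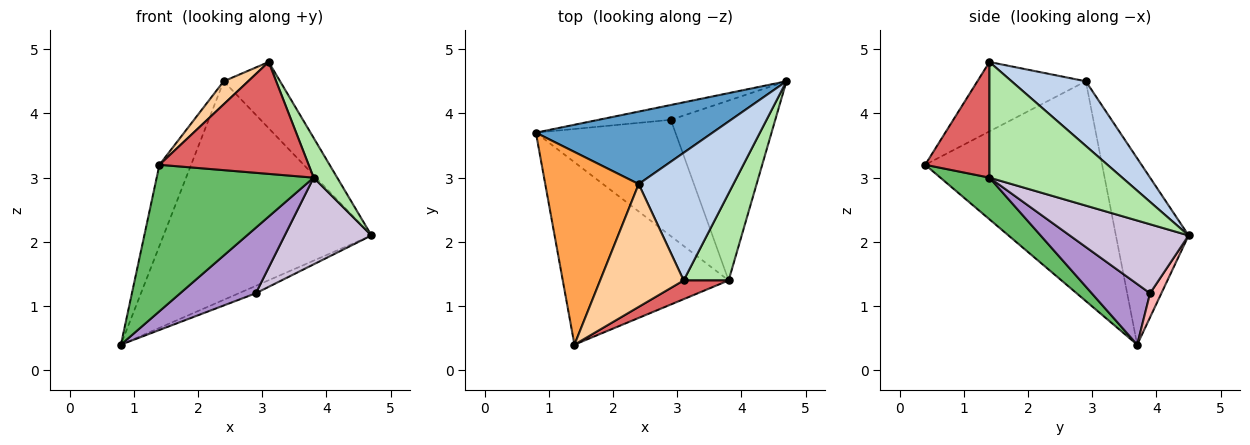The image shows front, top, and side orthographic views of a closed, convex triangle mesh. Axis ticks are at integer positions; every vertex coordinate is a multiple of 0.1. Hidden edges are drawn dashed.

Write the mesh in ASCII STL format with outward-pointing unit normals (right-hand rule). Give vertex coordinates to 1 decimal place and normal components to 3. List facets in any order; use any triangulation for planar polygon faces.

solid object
 facet normal -0.315 0.901 0.299
  outer loop
   vertex 2.4 2.9 4.5
   vertex 4.7 4.5 2.1
   vertex 0.8 3.7 0.4
  endloop
 endfacet
 facet normal 0.518 0.394 0.759
  outer loop
   vertex 2.4 2.9 4.5
   vertex 3.1 1.4 4.8
   vertex 4.7 4.5 2.1
  endloop
 endfacet
 facet normal -0.908 0.162 0.386
  outer loop
   vertex 2.4 2.9 4.5
   vertex 0.8 3.7 0.4
   vertex 1.4 0.4 3.2
  endloop
 endfacet
 facet normal -0.632 -0.143 0.761
  outer loop
   vertex 2.4 2.9 4.5
   vertex 1.4 0.4 3.2
   vertex 3.1 1.4 4.8
  endloop
 endfacet
 facet normal 0.192 -0.614 -0.765
  outer loop
   vertex 3.8 1.4 3.0
   vertex 1.4 0.4 3.2
   vertex 0.8 3.7 0.4
  endloop
 endfacet
 facet normal 0.920 -0.163 0.358
  outer loop
   vertex 3.8 1.4 3.0
   vertex 4.7 4.5 2.1
   vertex 3.1 1.4 4.8
  endloop
 endfacet
 facet normal 0.391 -0.908 0.152
  outer loop
   vertex 3.8 1.4 3.0
   vertex 3.1 1.4 4.8
   vertex 1.4 0.4 3.2
  endloop
 endfacet
 facet normal 0.286 0.429 -0.857
  outer loop
   vertex 2.9 3.9 1.2
   vertex 0.8 3.7 0.4
   vertex 4.7 4.5 2.1
  endloop
 endfacet
 facet normal 0.354 -0.459 -0.815
  outer loop
   vertex 2.9 3.9 1.2
   vertex 3.8 1.4 3.0
   vertex 0.8 3.7 0.4
  endloop
 endfacet
 facet normal 0.511 -0.373 -0.774
  outer loop
   vertex 2.9 3.9 1.2
   vertex 4.7 4.5 2.1
   vertex 3.8 1.4 3.0
  endloop
 endfacet
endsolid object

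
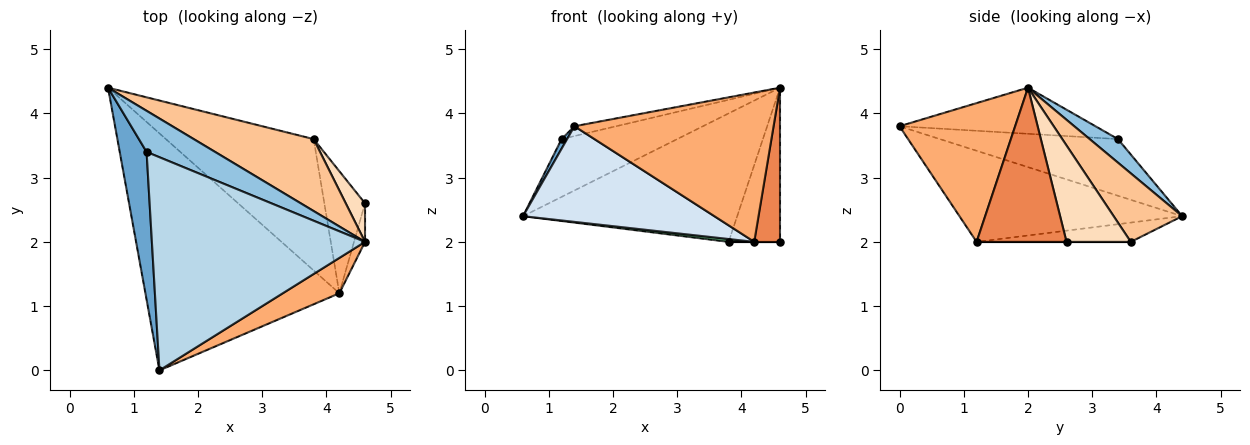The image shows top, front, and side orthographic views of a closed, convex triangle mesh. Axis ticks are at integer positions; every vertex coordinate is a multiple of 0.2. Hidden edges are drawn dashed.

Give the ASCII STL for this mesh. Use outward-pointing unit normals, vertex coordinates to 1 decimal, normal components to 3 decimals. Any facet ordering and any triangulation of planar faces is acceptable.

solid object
 facet normal -0.903 -0.028 0.428
  outer loop
   vertex 1.2 3.4 3.6
   vertex 0.6 4.4 2.4
   vertex 1.4 0.0 3.8
  endloop
 endfacet
 facet normal 0.195 0.799 0.568
  outer loop
   vertex 1.2 3.4 3.6
   vertex 4.6 2.0 4.4
   vertex 0.6 4.4 2.4
  endloop
 endfacet
 facet normal -0.211 0.045 0.976
  outer loop
   vertex 1.2 3.4 3.6
   vertex 1.4 0.0 3.8
   vertex 4.6 2.0 4.4
  endloop
 endfacet
 facet normal -0.399 -0.343 -0.850
  outer loop
   vertex 4.2 1.2 2.0
   vertex 1.4 0.0 3.8
   vertex 0.6 4.4 2.4
  endloop
 endfacet
 facet normal 0.959 -0.274 -0.069
  outer loop
   vertex 4.2 1.2 2.0
   vertex 4.6 2.6 2.0
   vertex 4.6 2.0 4.4
  endloop
 endfacet
 facet normal 0.492 -0.847 0.200
  outer loop
   vertex 4.2 1.2 2.0
   vertex 4.6 2.0 4.4
   vertex 1.4 0.0 3.8
  endloop
 endfacet
 facet normal 0.269 0.840 0.471
  outer loop
   vertex 3.8 3.6 2.0
   vertex 0.6 4.4 2.4
   vertex 4.6 2.0 4.4
  endloop
 endfacet
 facet normal 0.772 0.617 0.154
  outer loop
   vertex 3.8 3.6 2.0
   vertex 4.6 2.0 4.4
   vertex 4.6 2.6 2.0
  endloop
 endfacet
 facet normal -0.129 -0.022 -0.991
  outer loop
   vertex 3.8 3.6 2.0
   vertex 4.2 1.2 2.0
   vertex 0.6 4.4 2.4
  endloop
 endfacet
 facet normal 0.000 0.000 -1.000
  outer loop
   vertex 3.8 3.6 2.0
   vertex 4.6 2.6 2.0
   vertex 4.2 1.2 2.0
  endloop
 endfacet
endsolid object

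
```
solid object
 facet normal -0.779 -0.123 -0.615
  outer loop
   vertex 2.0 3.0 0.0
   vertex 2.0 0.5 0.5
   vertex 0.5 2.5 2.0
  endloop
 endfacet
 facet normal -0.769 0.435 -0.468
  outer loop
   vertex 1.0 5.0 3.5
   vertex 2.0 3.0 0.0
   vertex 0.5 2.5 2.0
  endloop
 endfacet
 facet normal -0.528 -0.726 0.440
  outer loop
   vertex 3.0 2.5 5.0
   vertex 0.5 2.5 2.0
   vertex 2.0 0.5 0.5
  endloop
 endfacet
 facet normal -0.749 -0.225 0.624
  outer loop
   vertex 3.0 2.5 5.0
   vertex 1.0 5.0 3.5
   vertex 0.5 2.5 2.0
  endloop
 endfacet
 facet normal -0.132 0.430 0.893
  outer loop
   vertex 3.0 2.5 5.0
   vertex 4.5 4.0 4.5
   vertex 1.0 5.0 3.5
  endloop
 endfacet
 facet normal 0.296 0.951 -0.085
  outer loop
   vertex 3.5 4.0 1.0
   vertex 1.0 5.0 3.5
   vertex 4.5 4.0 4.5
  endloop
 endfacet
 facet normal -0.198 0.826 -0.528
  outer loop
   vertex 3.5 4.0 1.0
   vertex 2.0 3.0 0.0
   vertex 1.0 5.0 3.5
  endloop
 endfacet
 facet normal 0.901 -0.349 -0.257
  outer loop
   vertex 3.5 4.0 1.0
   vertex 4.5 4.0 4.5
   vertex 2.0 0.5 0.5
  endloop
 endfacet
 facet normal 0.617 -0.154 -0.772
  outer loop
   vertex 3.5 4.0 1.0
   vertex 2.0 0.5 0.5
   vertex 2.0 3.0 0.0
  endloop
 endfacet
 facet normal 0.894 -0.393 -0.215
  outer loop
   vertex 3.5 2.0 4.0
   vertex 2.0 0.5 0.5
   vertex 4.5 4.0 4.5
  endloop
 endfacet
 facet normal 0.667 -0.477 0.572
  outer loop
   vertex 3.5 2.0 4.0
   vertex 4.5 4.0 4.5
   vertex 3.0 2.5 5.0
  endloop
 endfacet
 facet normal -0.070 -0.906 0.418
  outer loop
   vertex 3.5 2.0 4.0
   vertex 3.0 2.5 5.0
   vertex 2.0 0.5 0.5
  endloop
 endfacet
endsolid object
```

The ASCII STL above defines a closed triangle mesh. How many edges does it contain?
18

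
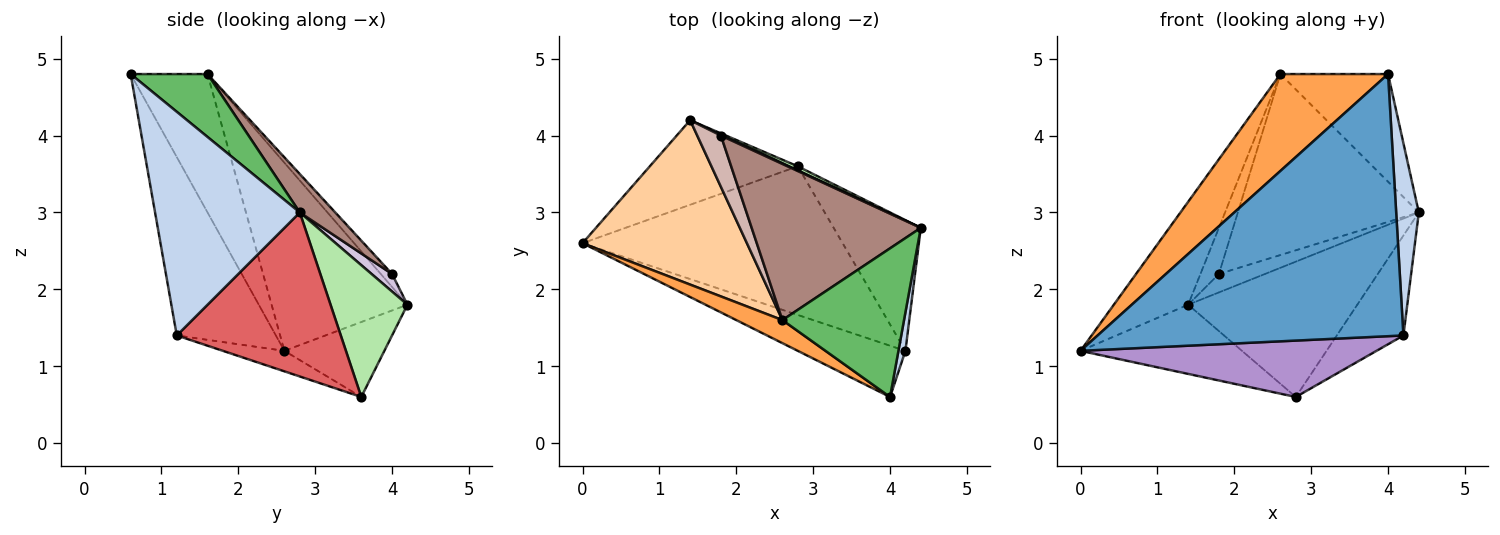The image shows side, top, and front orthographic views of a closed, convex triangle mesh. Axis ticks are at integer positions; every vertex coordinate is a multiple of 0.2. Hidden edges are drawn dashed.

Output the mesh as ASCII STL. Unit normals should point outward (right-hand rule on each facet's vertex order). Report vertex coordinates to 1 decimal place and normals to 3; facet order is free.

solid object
 facet normal -0.303 -0.935 -0.183
  outer loop
   vertex 4.2 1.2 1.4
   vertex 4.0 0.6 4.8
   vertex 0.0 2.6 1.2
  endloop
 endfacet
 facet normal 0.988 -0.154 0.031
  outer loop
   vertex 4.2 1.2 1.4
   vertex 4.4 2.8 3.0
   vertex 4.0 0.6 4.8
  endloop
 endfacet
 facet normal -0.571 -0.799 0.190
  outer loop
   vertex 2.6 1.6 4.8
   vertex 0.0 2.6 1.2
   vertex 4.0 0.6 4.8
  endloop
 endfacet
 facet normal -0.696 0.381 0.609
  outer loop
   vertex 2.6 1.6 4.8
   vertex 1.4 4.2 1.8
   vertex 0.0 2.6 1.2
  endloop
 endfacet
 facet normal 0.386 0.541 0.747
  outer loop
   vertex 2.6 1.6 4.8
   vertex 4.0 0.6 4.8
   vertex 4.4 2.8 3.0
  endloop
 endfacet
 facet normal 0.414 0.910 0.028
  outer loop
   vertex 2.8 3.6 0.6
   vertex 1.4 4.2 1.8
   vertex 4.4 2.8 3.0
  endloop
 endfacet
 facet normal 0.831 0.338 -0.442
  outer loop
   vertex 2.8 3.6 0.6
   vertex 4.4 2.8 3.0
   vertex 4.2 1.2 1.4
  endloop
 endfacet
 facet normal -0.365 0.590 -0.721
  outer loop
   vertex 2.8 3.6 0.6
   vertex 0.0 2.6 1.2
   vertex 1.4 4.2 1.8
  endloop
 endfacet
 facet normal -0.073 -0.354 -0.932
  outer loop
   vertex 2.8 3.6 0.6
   vertex 4.2 1.2 1.4
   vertex 0.0 2.6 1.2
  endloop
 endfacet
 facet normal 0.406 0.913 0.051
  outer loop
   vertex 1.8 4.0 2.2
   vertex 4.4 2.8 3.0
   vertex 1.4 4.2 1.8
  endloop
 endfacet
 facet normal 0.147 0.749 0.646
  outer loop
   vertex 1.8 4.0 2.2
   vertex 2.6 1.6 4.8
   vertex 4.4 2.8 3.0
  endloop
 endfacet
 facet normal -0.378 0.619 0.688
  outer loop
   vertex 1.8 4.0 2.2
   vertex 1.4 4.2 1.8
   vertex 2.6 1.6 4.8
  endloop
 endfacet
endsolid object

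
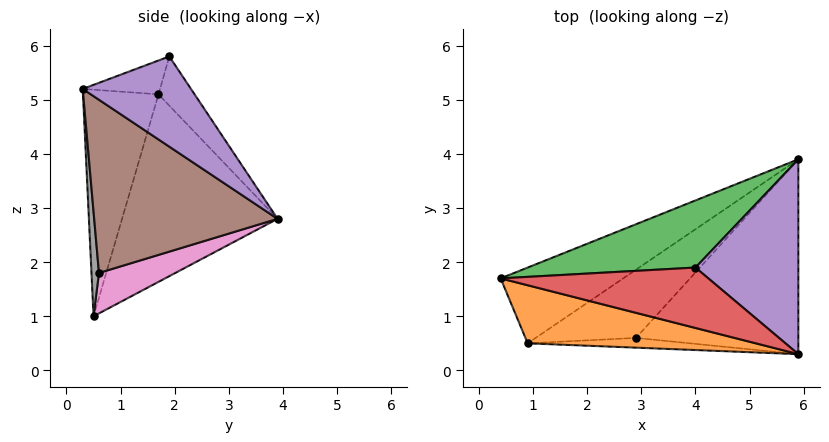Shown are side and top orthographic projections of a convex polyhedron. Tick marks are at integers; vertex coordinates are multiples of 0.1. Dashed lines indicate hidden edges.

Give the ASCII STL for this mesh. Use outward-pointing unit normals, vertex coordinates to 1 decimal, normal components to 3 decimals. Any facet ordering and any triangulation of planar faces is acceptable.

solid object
 facet normal -0.460 0.836 -0.301
  outer loop
   vertex 0.9 0.5 1.0
   vertex 0.4 1.7 5.1
   vertex 5.9 3.9 2.8
  endloop
 endfacet
 facet normal -0.243 -0.938 0.245
  outer loop
   vertex 0.9 0.5 1.0
   vertex 5.9 0.3 5.2
   vertex 0.4 1.7 5.1
  endloop
 endfacet
 facet normal -0.142 0.863 0.485
  outer loop
   vertex 4.0 1.9 5.8
   vertex 5.9 3.9 2.8
   vertex 0.4 1.7 5.1
  endloop
 endfacet
 facet normal -0.140 -0.489 0.861
  outer loop
   vertex 4.0 1.9 5.8
   vertex 0.4 1.7 5.1
   vertex 5.9 0.3 5.2
  endloop
 endfacet
 facet normal 0.590 0.448 0.672
  outer loop
   vertex 4.0 1.9 5.8
   vertex 5.9 0.3 5.2
   vertex 5.9 3.9 2.8
  endloop
 endfacet
 facet normal 0.664 -0.415 -0.622
  outer loop
   vertex 2.9 0.6 1.8
   vertex 5.9 3.9 2.8
   vertex 5.9 0.3 5.2
  endloop
 endfacet
 facet normal 0.373 -0.059 -0.926
  outer loop
   vertex 2.9 0.6 1.8
   vertex 0.9 0.5 1.0
   vertex 5.9 3.9 2.8
  endloop
 endfacet
 facet normal 0.128 -0.972 -0.199
  outer loop
   vertex 2.9 0.6 1.8
   vertex 5.9 0.3 5.2
   vertex 0.9 0.5 1.0
  endloop
 endfacet
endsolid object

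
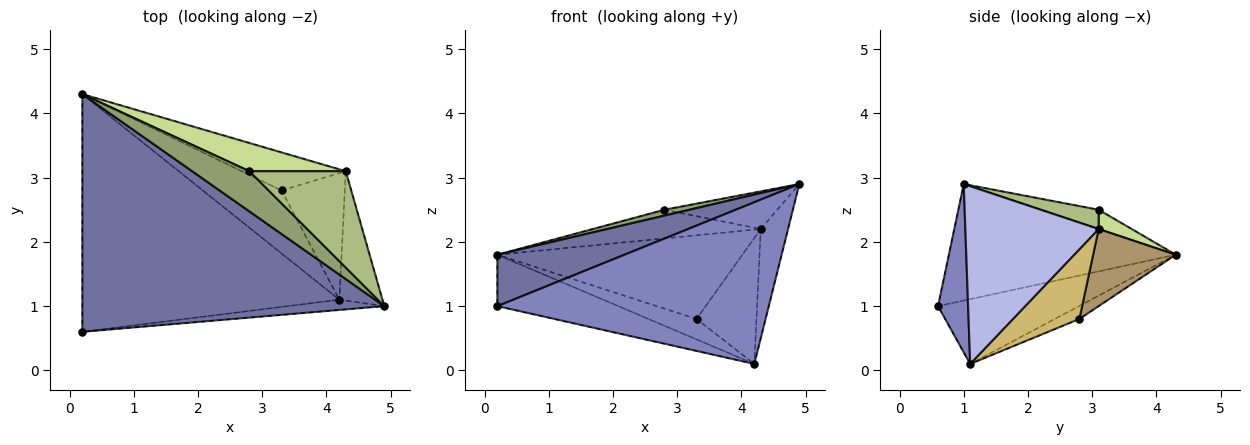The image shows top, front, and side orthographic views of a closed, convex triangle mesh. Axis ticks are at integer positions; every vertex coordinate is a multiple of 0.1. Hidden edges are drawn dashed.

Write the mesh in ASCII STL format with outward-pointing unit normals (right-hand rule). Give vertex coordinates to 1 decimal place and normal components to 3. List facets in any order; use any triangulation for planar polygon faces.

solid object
 facet normal -0.353 -0.198 0.915
  outer loop
   vertex 0.2 4.3 1.8
   vertex 0.2 0.6 1.0
   vertex 4.9 1.0 2.9
  endloop
 endfacet
 facet normal 0.110 -0.992 -0.063
  outer loop
   vertex 4.2 1.1 0.1
   vertex 4.9 1.0 2.9
   vertex 0.2 0.6 1.0
  endloop
 endfacet
 facet normal -0.239 0.205 -0.949
  outer loop
   vertex 4.2 1.1 0.1
   vertex 0.2 0.6 1.0
   vertex 0.2 4.3 1.8
  endloop
 endfacet
 facet normal 0.953 0.195 -0.231
  outer loop
   vertex 4.3 3.1 2.2
   vertex 4.9 1.0 2.9
   vertex 4.2 1.1 0.1
  endloop
 endfacet
 facet normal -0.316 -0.137 0.939
  outer loop
   vertex 2.8 3.1 2.5
   vertex 0.2 4.3 1.8
   vertex 4.9 1.0 2.9
  endloop
 endfacet
 facet normal 0.183 0.358 0.916
  outer loop
   vertex 2.8 3.1 2.5
   vertex 4.9 1.0 2.9
   vertex 4.3 3.1 2.2
  endloop
 endfacet
 facet normal 0.139 0.706 0.694
  outer loop
   vertex 2.8 3.1 2.5
   vertex 4.3 3.1 2.2
   vertex 0.2 4.3 1.8
  endloop
 endfacet
 facet normal -0.156 0.304 -0.940
  outer loop
   vertex 3.3 2.8 0.8
   vertex 4.2 1.1 0.1
   vertex 0.2 4.3 1.8
  endloop
 endfacet
 facet normal 0.293 0.870 -0.396
  outer loop
   vertex 3.3 2.8 0.8
   vertex 0.2 4.3 1.8
   vertex 4.3 3.1 2.2
  endloop
 endfacet
 facet normal 0.615 0.556 -0.559
  outer loop
   vertex 3.3 2.8 0.8
   vertex 4.3 3.1 2.2
   vertex 4.2 1.1 0.1
  endloop
 endfacet
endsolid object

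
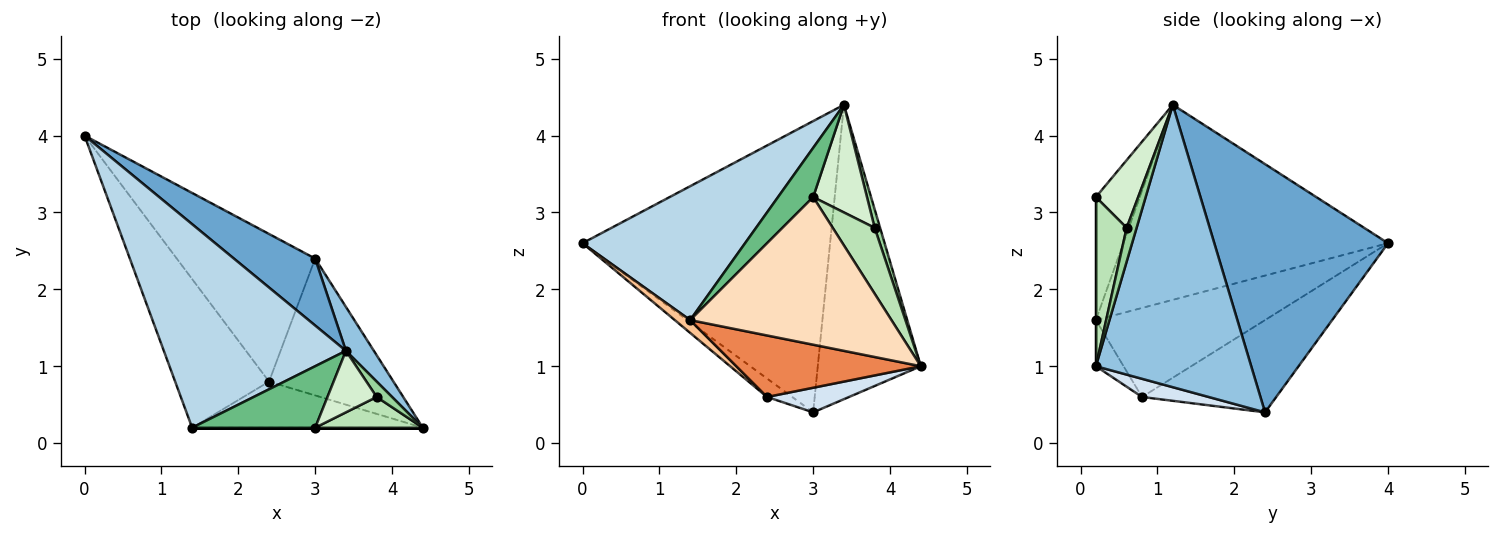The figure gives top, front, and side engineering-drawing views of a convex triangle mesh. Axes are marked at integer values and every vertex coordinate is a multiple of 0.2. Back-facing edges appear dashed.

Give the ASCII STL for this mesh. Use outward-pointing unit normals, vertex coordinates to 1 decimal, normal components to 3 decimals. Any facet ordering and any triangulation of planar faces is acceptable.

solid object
 facet normal 0.565 0.804 0.185
  outer loop
   vertex 3.4 1.2 4.4
   vertex 3.0 2.4 0.4
   vertex 0.0 4.0 2.6
  endloop
 endfacet
 facet normal 0.830 0.551 0.082
  outer loop
   vertex 3.4 1.2 4.4
   vertex 4.4 0.2 1.0
   vertex 3.0 2.4 0.4
  endloop
 endfacet
 facet normal -0.667 -0.410 0.623
  outer loop
   vertex 1.4 0.2 1.6
   vertex 3.4 1.2 4.4
   vertex 0.0 4.0 2.6
  endloop
 endfacet
 facet normal 0.142 -0.175 -0.974
  outer loop
   vertex 2.4 0.8 0.6
   vertex 3.0 2.4 0.4
   vertex 4.4 0.2 1.0
  endloop
 endfacet
 facet normal -0.119 -0.794 -0.596
  outer loop
   vertex 2.4 0.8 0.6
   vertex 4.4 0.2 1.0
   vertex 1.4 0.2 1.6
  endloop
 endfacet
 facet normal -0.552 0.103 -0.828
  outer loop
   vertex 2.4 0.8 0.6
   vertex 0.0 4.0 2.6
   vertex 3.0 2.4 0.4
  endloop
 endfacet
 facet normal -0.687 -0.062 -0.724
  outer loop
   vertex 2.4 0.8 0.6
   vertex 1.4 0.2 1.6
   vertex 0.0 4.0 2.6
  endloop
 endfacet
 facet normal 0.000 -1.000 0.000
  outer loop
   vertex 3.0 0.2 3.2
   vertex 1.4 0.2 1.6
   vertex 4.4 0.2 1.0
  endloop
 endfacet
 facet normal -0.615 -0.492 0.615
  outer loop
   vertex 3.0 0.2 3.2
   vertex 3.4 1.2 4.4
   vertex 1.4 0.2 1.6
  endloop
 endfacet
 facet normal 0.815 -0.445 0.371
  outer loop
   vertex 3.8 0.6 2.8
   vertex 4.4 0.2 1.0
   vertex 3.4 1.2 4.4
  endloop
 endfacet
 facet normal 0.553 -0.755 0.352
  outer loop
   vertex 3.8 0.6 2.8
   vertex 3.0 0.2 3.2
   vertex 4.4 0.2 1.0
  endloop
 endfacet
 facet normal 0.564 -0.717 0.410
  outer loop
   vertex 3.8 0.6 2.8
   vertex 3.4 1.2 4.4
   vertex 3.0 0.2 3.2
  endloop
 endfacet
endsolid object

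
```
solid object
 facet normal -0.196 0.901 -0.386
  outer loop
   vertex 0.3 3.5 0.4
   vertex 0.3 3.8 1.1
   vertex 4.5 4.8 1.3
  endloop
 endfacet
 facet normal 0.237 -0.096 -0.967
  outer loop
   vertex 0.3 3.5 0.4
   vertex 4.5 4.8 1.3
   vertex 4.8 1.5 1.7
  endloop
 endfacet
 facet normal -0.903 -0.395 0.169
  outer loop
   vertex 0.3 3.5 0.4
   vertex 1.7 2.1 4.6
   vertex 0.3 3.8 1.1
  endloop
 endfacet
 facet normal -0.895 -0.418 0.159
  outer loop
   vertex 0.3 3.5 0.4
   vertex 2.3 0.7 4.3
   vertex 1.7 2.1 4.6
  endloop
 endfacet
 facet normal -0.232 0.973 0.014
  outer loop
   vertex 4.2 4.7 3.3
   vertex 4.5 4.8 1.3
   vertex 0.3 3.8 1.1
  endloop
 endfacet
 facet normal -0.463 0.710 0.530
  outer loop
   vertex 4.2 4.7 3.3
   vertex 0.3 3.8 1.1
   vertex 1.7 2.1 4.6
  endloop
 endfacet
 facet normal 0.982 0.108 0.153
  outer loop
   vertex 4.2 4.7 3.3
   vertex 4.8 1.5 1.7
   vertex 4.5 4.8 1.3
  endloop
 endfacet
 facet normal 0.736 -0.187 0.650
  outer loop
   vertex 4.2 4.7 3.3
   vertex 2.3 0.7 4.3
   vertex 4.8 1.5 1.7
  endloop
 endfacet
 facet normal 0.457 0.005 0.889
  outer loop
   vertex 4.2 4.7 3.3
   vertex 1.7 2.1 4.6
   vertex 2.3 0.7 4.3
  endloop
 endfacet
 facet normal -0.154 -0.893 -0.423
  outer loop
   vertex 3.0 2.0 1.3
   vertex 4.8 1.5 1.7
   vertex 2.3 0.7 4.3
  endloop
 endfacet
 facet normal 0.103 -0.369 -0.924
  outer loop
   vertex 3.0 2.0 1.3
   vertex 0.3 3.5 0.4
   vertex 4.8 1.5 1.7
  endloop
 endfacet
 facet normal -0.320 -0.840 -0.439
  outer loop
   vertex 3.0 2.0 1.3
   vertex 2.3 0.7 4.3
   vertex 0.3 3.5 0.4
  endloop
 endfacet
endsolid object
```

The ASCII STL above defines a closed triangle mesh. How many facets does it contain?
12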